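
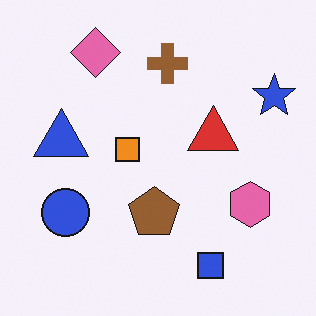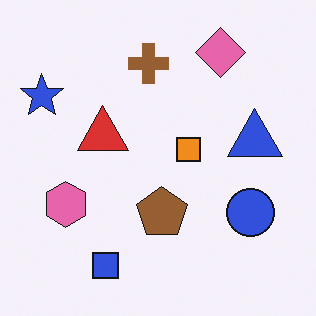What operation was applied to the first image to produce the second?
Flipped horizontally (left ↔ right).

The blue star is in the top-right of the first image and the top-left of the second — shapes on opposite sides of the vertical midline have swapped in a mirror flip.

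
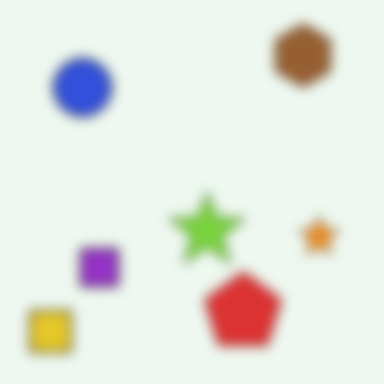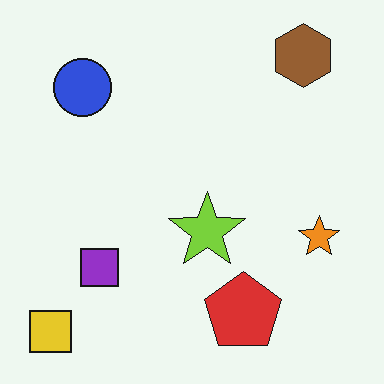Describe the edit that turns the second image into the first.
The image was strongly gaussian-blurred.

Shape edges and outlines are uniformly softened across the whole image.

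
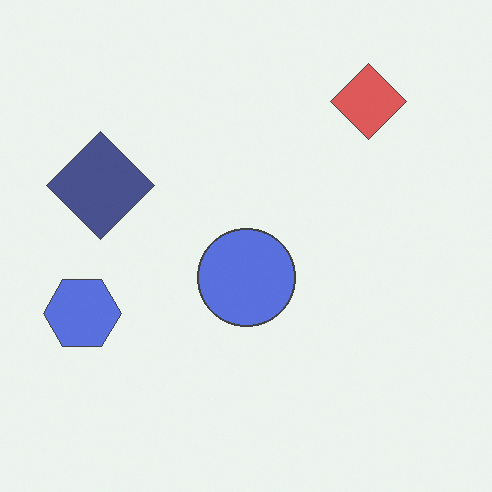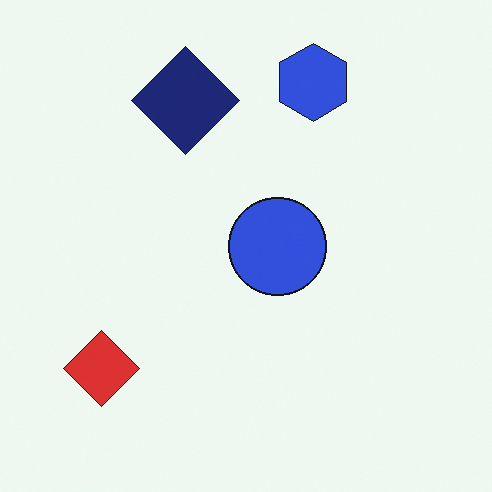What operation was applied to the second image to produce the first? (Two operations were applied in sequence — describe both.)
This is the original image given slightly reduced contrast, then transposed (reflected across the top-left ↔ bottom-right diagonal).

Tones are pushed toward mid-grey across the whole image — a global contrast change. Shapes have swapped their row and column positions — what was in the top-right is now in the bottom-left — a diagonal reflection.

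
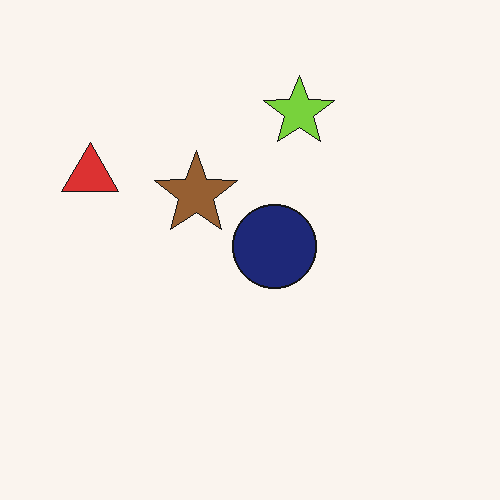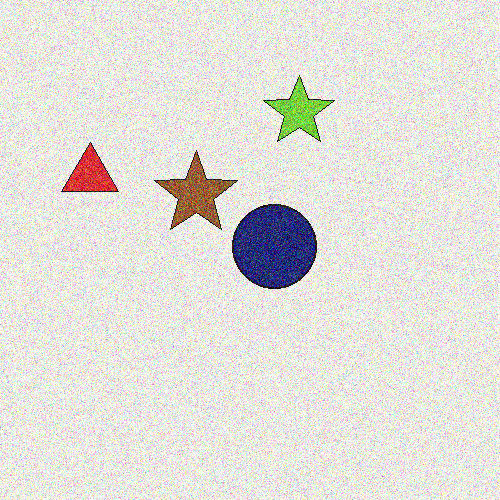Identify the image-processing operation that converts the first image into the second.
This is the original image degraded with heavy additive noise.

Random speckle covers the whole image, including the flat background.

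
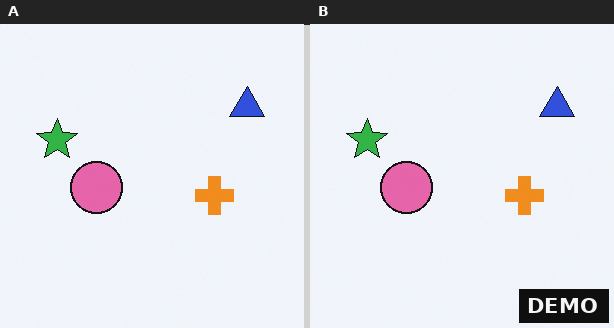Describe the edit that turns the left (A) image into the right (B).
The transformation is: watermarked with the text "DEMO" in the lower-right corner.

A dark label reading "DEMO" appears in the lower-right corner.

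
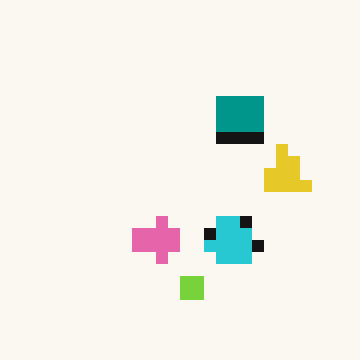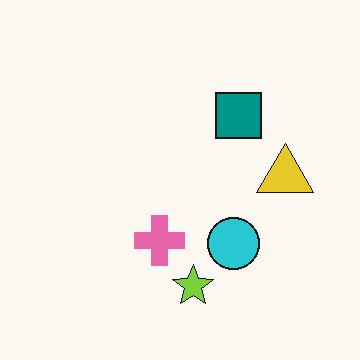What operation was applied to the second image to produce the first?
This is the original image coarsely pixelated.

Shapes are reduced to large square blocks; fine edges and outlines are lost — a downscale-then-upscale (mosaic) effect.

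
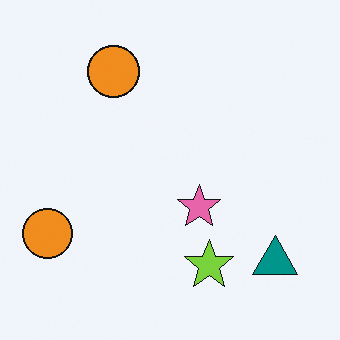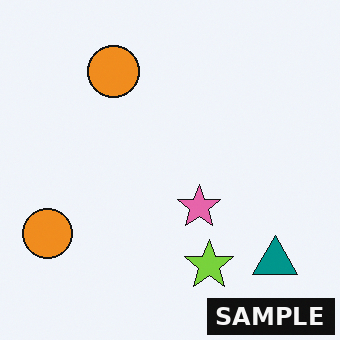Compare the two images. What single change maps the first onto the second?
The image was watermarked with the text "SAMPLE" in the lower-right corner.

A dark label reading "SAMPLE" appears in the lower-right corner.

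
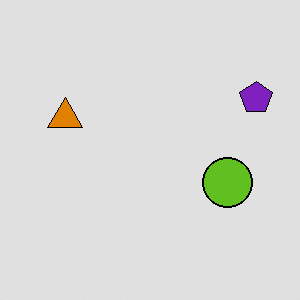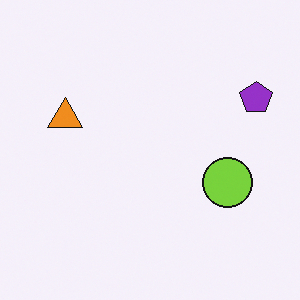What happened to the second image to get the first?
The transformation is: moderately posterized.

Each flat color has snapped to a coarser quantized level — most visibly, the near-white background has dropped to a flat grey.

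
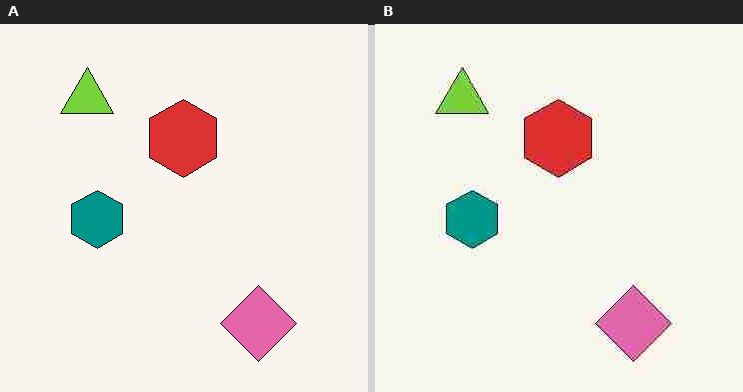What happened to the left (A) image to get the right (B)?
This is the original image heavily JPEG-compressed with obvious blocking artifacts.

Blocky 8×8 compression artifacts appear around shape edges and the flat background shows ringing — characteristic JPEG degradation.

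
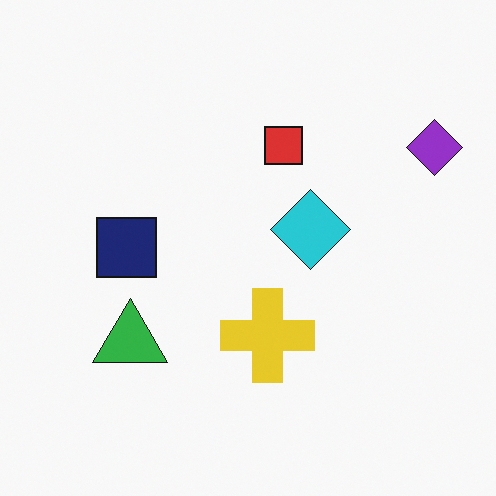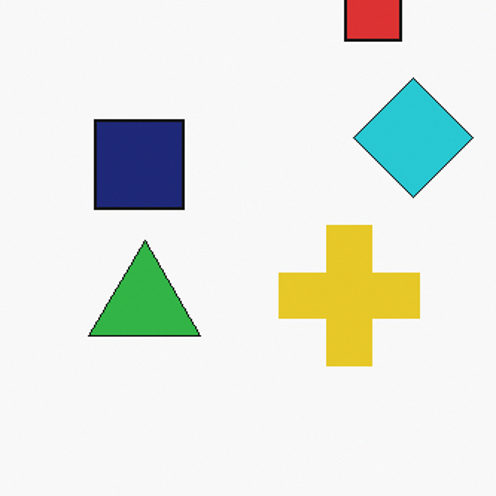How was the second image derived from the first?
It was cropped to a modestly smaller region and rescaled.

The visible shapes are larger and the field of view is narrower; shapes near the original edges may be partly or wholly outside the frame — a crop-and-rescale.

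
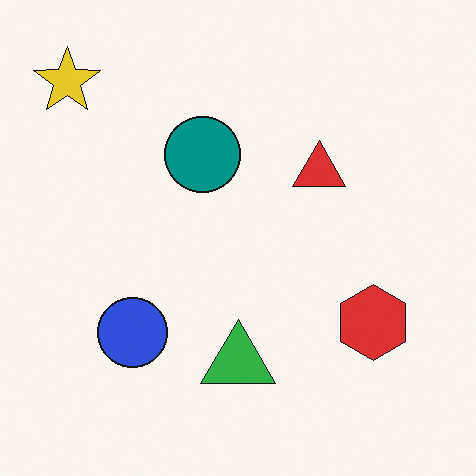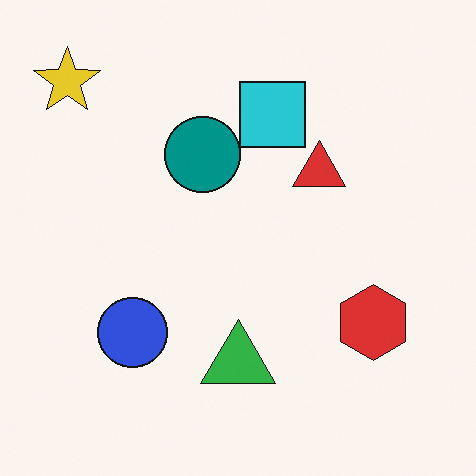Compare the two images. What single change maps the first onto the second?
The transformation is: overlaid with an additional cyan square.

A cyan square appears in the second image that is absent from the first.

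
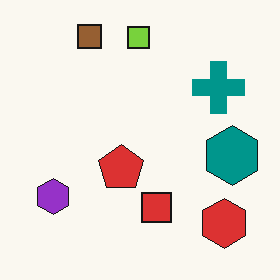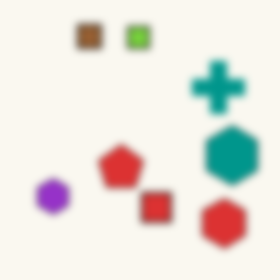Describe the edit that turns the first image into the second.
Moderately blurred.

Shape edges and outlines are uniformly softened across the whole image.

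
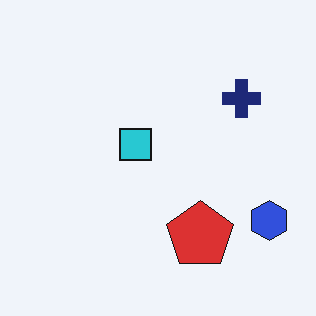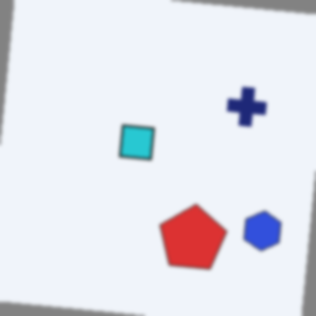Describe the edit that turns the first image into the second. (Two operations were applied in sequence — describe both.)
Rotated clockwise by a slight angle, then given a subtle gaussian blur.

Every shape is tilted by the same angle and the image corners show triangular fill wedges — a whole-image rotation by a non-right angle. Shape edges and outlines are uniformly softened across the whole image.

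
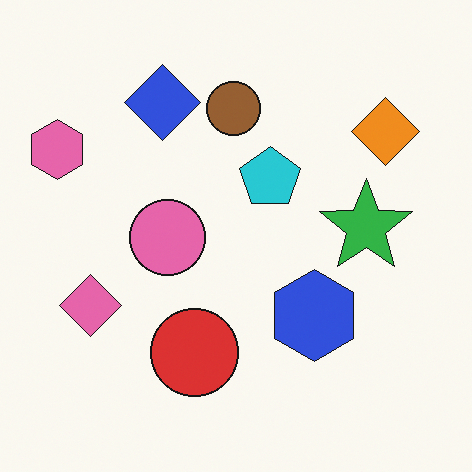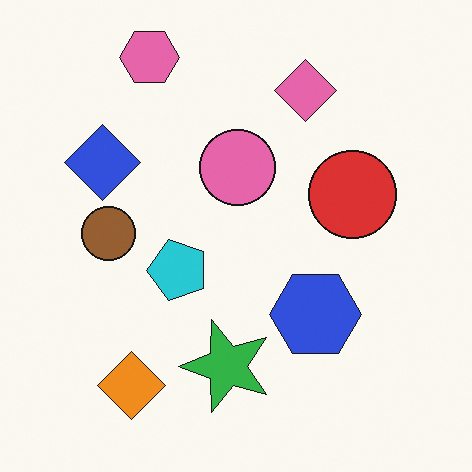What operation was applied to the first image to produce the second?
The transformation is: transposed (reflected across the top-left ↔ bottom-right diagonal).

Shapes have swapped their row and column positions — what was in the top-right is now in the bottom-left — a diagonal reflection.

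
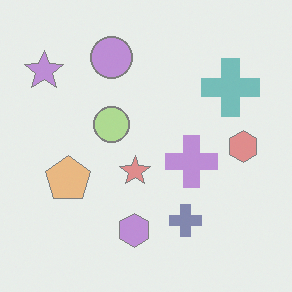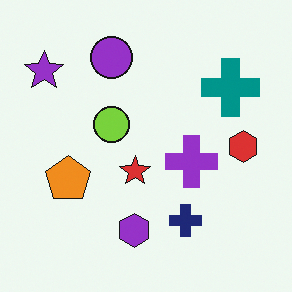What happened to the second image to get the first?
Given much lower contrast.

Tones are pushed toward mid-grey across the whole image — a global contrast change.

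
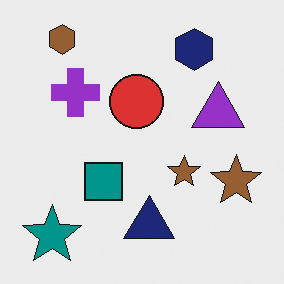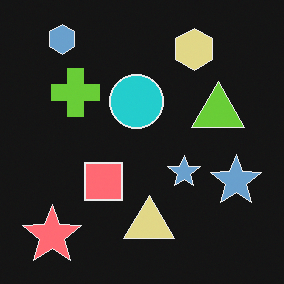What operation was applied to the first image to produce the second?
This is the original image color-inverted (negative).

The light background has become dark and every shape's color is its complement — a photographic negative.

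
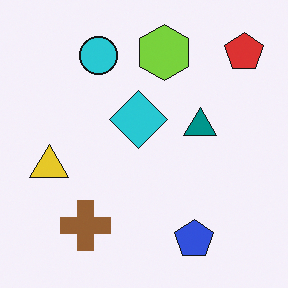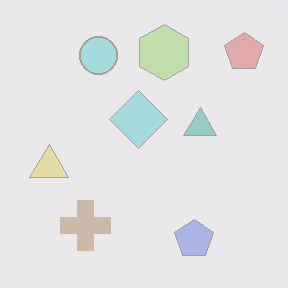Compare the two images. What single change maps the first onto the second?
This is the original image given much lower contrast.

Tones are pushed toward mid-grey across the whole image — a global contrast change.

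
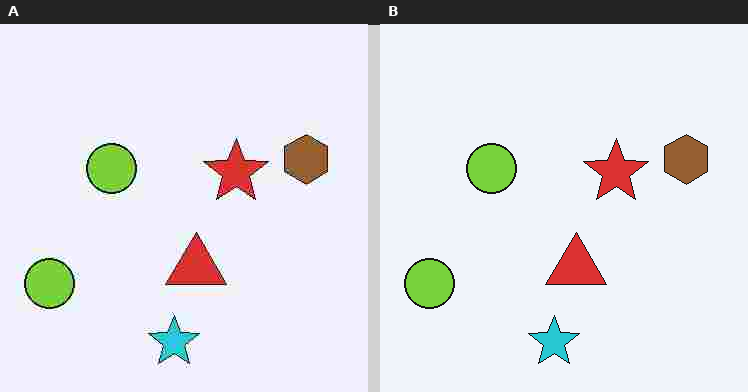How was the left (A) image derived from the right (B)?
Heavily JPEG-compressed with obvious blocking artifacts.

Blocky 8×8 compression artifacts appear around shape edges and the flat background shows ringing — characteristic JPEG degradation.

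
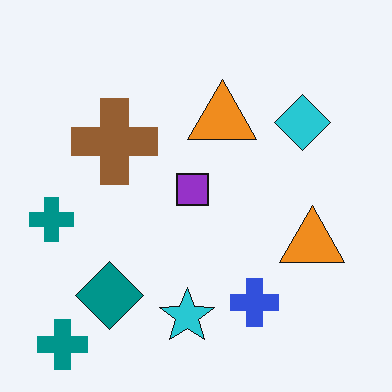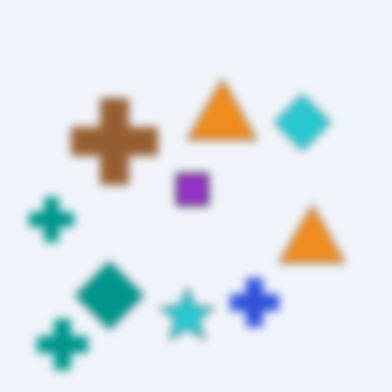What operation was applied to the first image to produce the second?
The transformation is: noticeably gaussian-blurred.

Shape edges and outlines are uniformly softened across the whole image.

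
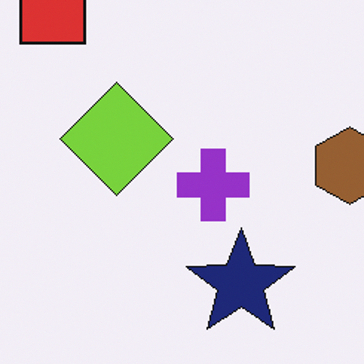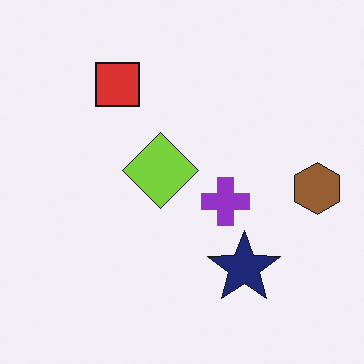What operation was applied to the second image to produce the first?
The first image is the second cropped to a modestly smaller region and rescaled.

The visible shapes are larger and the field of view is narrower; shapes near the original edges may be partly or wholly outside the frame — a crop-and-rescale.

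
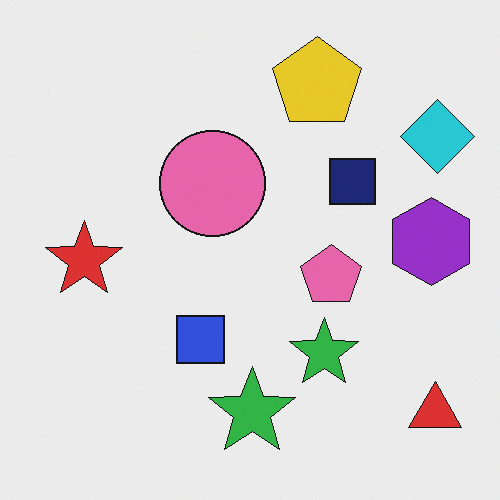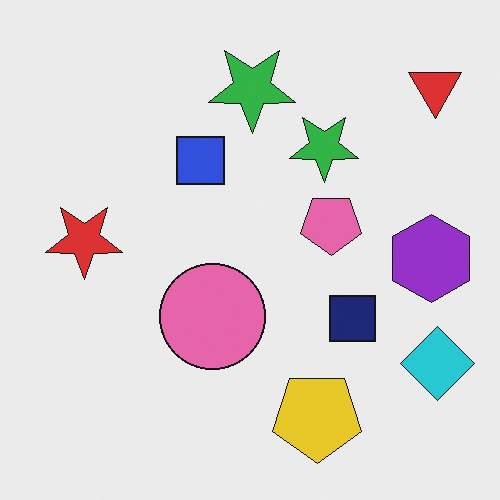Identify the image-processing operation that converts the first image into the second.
The image was flipped vertically (top ↔ bottom).

The yellow pentagon is in the top of the first image and the bottom of the second — shapes on opposite sides of the horizontal midline have swapped in a mirror flip.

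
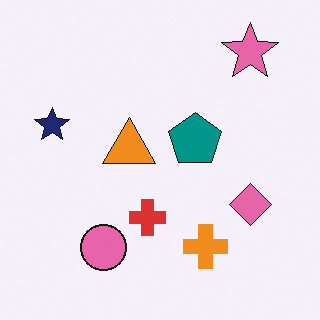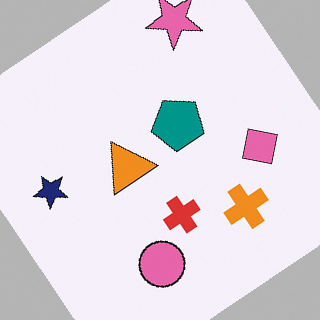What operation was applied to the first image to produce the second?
This is the original image rotated counter-clockwise by a large amount — several tens of degrees.

Every shape is tilted by the same angle and the image corners show triangular fill wedges — a whole-image rotation by a non-right angle.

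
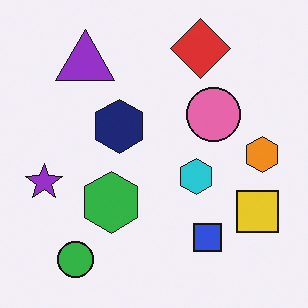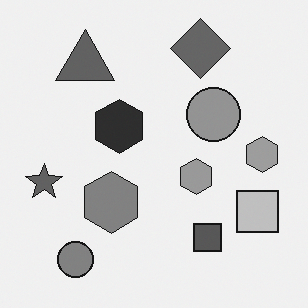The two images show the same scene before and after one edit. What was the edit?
The second image is the first converted to grayscale.

All color is removed — every shape is now a shade of grey.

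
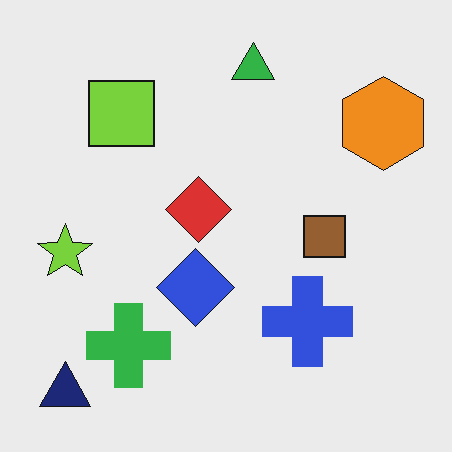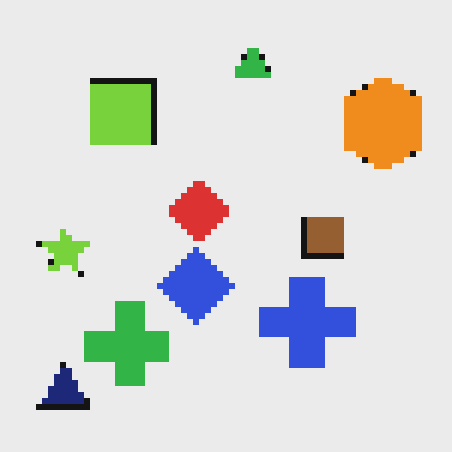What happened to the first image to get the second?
This is the original image moderately pixelated.

Shapes are reduced to large square blocks; fine edges and outlines are lost — a downscale-then-upscale (mosaic) effect.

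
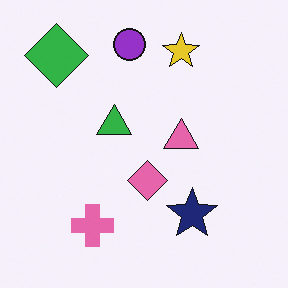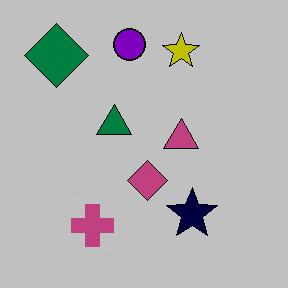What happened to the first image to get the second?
The transformation is: heavily posterized to just a handful of flat colors.

Each flat color has snapped to a coarser quantized level — most visibly, the near-white background has dropped to a flat grey.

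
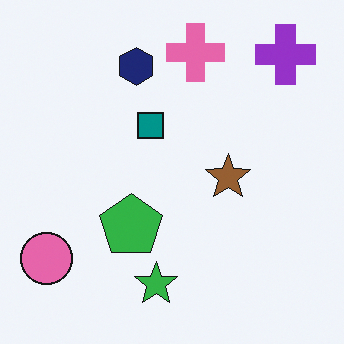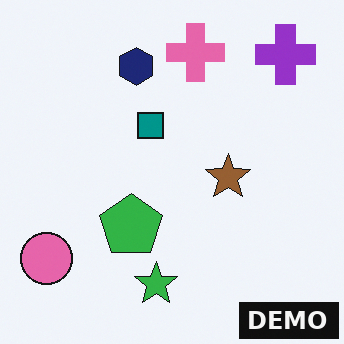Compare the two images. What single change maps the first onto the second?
Watermarked with the text "DEMO" in the lower-right corner.

A dark label reading "DEMO" appears in the lower-right corner.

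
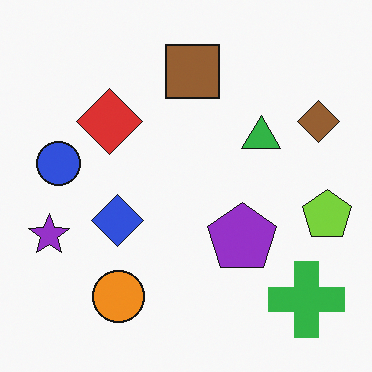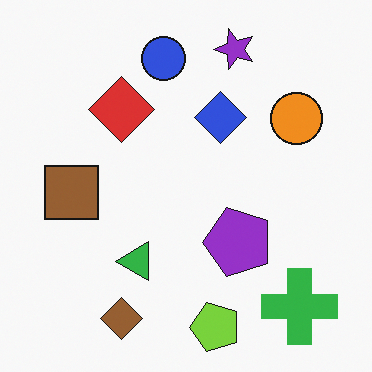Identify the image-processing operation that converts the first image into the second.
The second image is the first transposed (reflected across the top-left ↔ bottom-right diagonal).

Shapes have swapped their row and column positions — what was in the top-right is now in the bottom-left — a diagonal reflection.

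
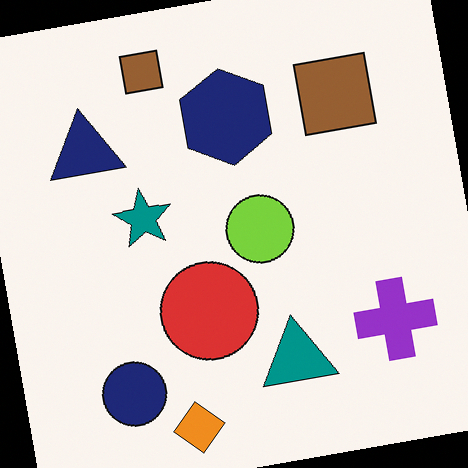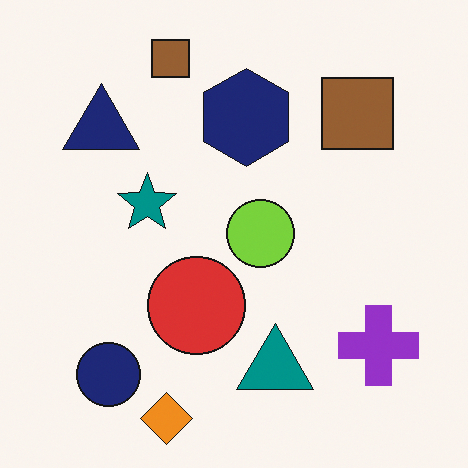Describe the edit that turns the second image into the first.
The transformation is: rotated counter-clockwise by a few degrees.

Every shape is tilted by the same angle and the image corners show triangular fill wedges — a whole-image rotation by a non-right angle.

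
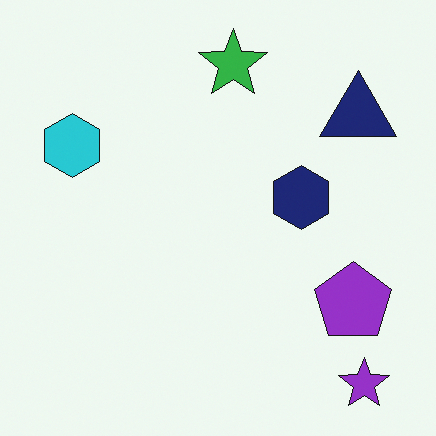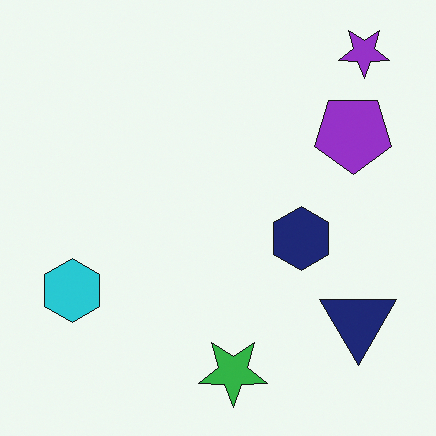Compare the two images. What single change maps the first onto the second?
The image was flipped vertically (top ↔ bottom).

The purple star is in the bottom-right of the first image and the top-right of the second — shapes on opposite sides of the horizontal midline have swapped in a mirror flip.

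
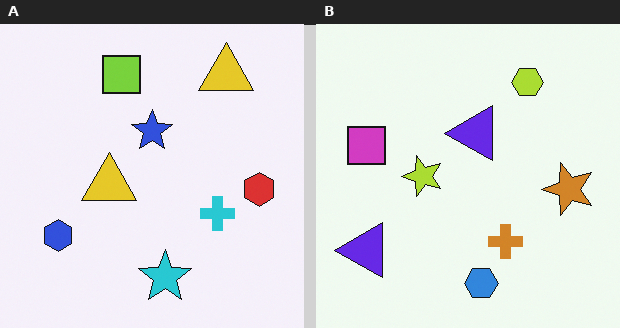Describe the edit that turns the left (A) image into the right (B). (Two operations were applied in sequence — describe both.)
Transposed (reflected across the top-left ↔ bottom-right diagonal), then hue-shifted by a large amount.

Shapes have swapped their row and column positions — what was in the top-right is now in the bottom-left — a diagonal reflection. Every shape's color has rotated by the same amount around the hue wheel — a uniform hue shift.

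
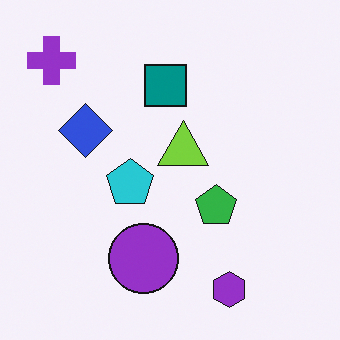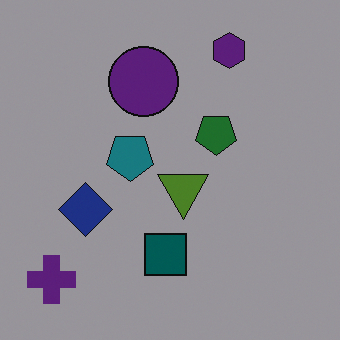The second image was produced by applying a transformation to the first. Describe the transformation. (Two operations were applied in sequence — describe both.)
The transformation is: flipped vertically (top ↔ bottom), then noticeably darkened.

The purple hexagon is in the bottom-right of the first image and the top-right of the second — shapes on opposite sides of the horizontal midline have swapped in a mirror flip. Every pixel — background and shapes alike — is uniformly darkened.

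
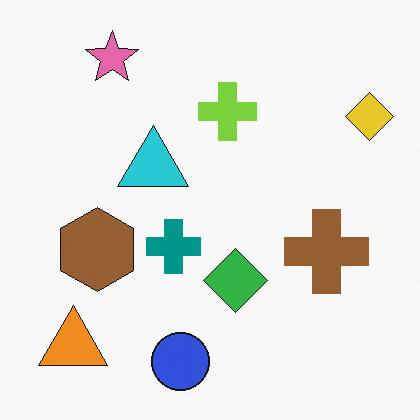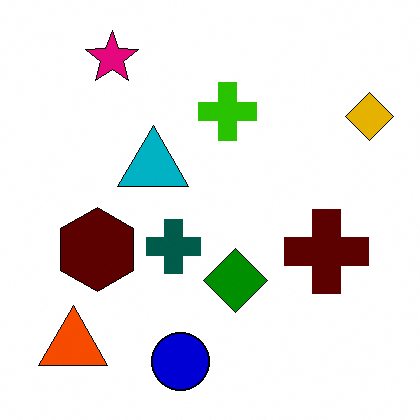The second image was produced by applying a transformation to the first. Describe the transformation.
This is the original image boosted in contrast.

Tones are pushed away from mid-grey across the whole image — a global contrast change.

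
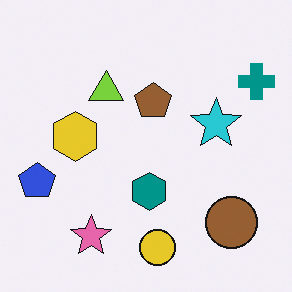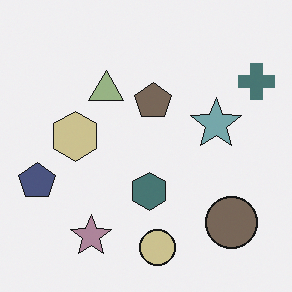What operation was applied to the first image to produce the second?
The transformation is: made much more muted (saturation change).

All colors are more muted and greyish — a global saturation change.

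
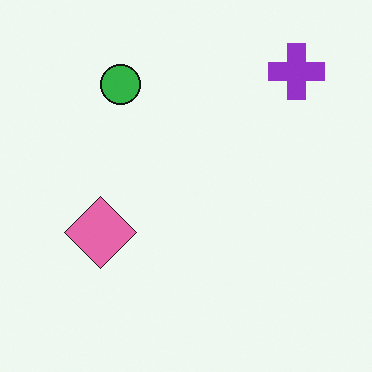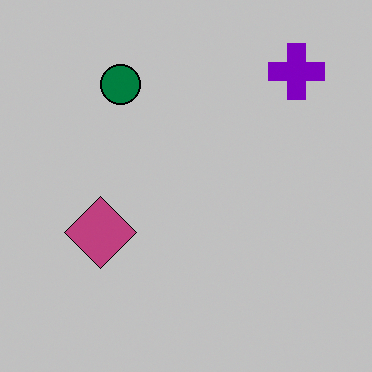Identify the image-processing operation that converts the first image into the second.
This is the original image aggressively posterized.

Each flat color has snapped to a coarser quantized level — most visibly, the near-white background has dropped to a flat grey.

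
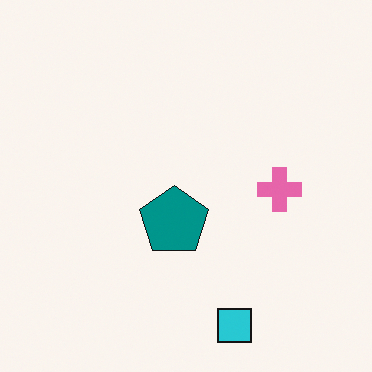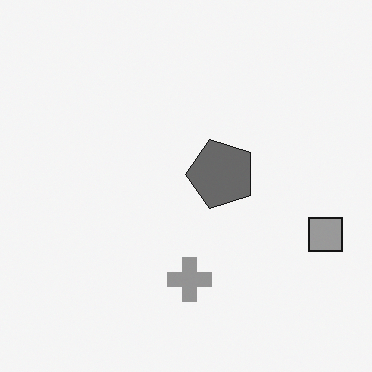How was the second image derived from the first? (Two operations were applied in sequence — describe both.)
The image was converted to grayscale, then transposed (reflected across the top-left ↔ bottom-right diagonal).

All color is removed — every shape is now a shade of grey. Shapes have swapped their row and column positions — what was in the top-right is now in the bottom-left — a diagonal reflection.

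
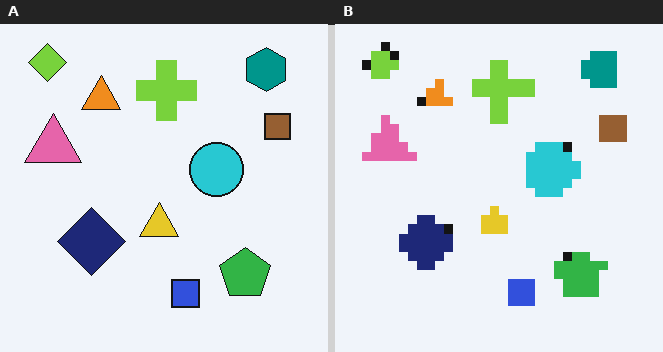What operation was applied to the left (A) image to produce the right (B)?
It was heavily pixelated into large blocks.

Shapes are reduced to large square blocks; fine edges and outlines are lost — a downscale-then-upscale (mosaic) effect.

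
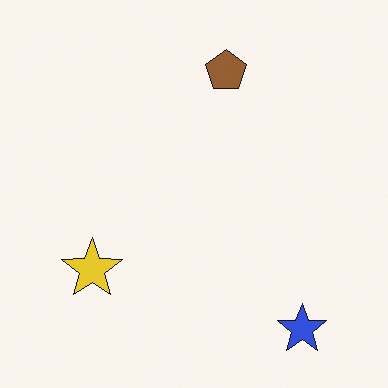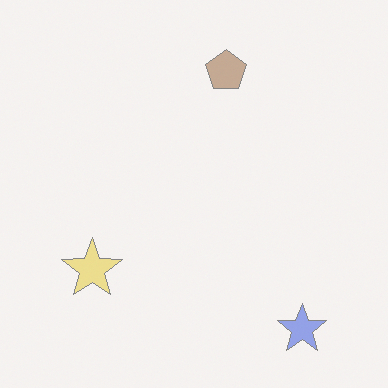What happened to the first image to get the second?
This is the original image given much lower contrast.

Tones are pushed toward mid-grey across the whole image — a global contrast change.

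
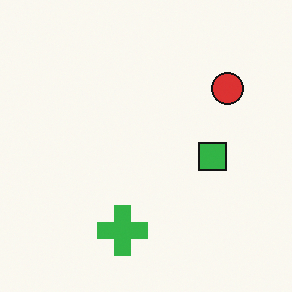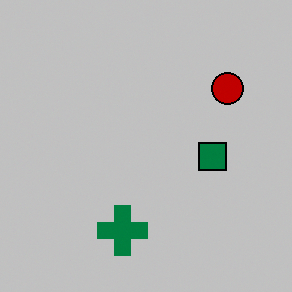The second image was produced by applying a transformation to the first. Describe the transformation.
The transformation is: aggressively posterized.

Each flat color has snapped to a coarser quantized level — most visibly, the near-white background has dropped to a flat grey.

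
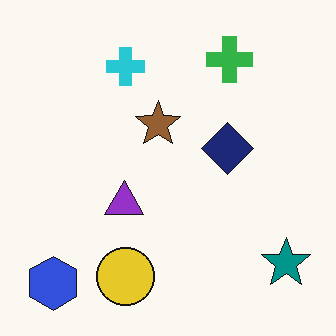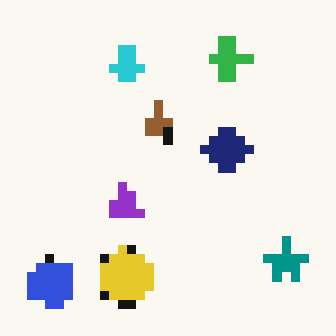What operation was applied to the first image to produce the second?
This is the original image heavily pixelated into large blocks.

Shapes are reduced to large square blocks; fine edges and outlines are lost — a downscale-then-upscale (mosaic) effect.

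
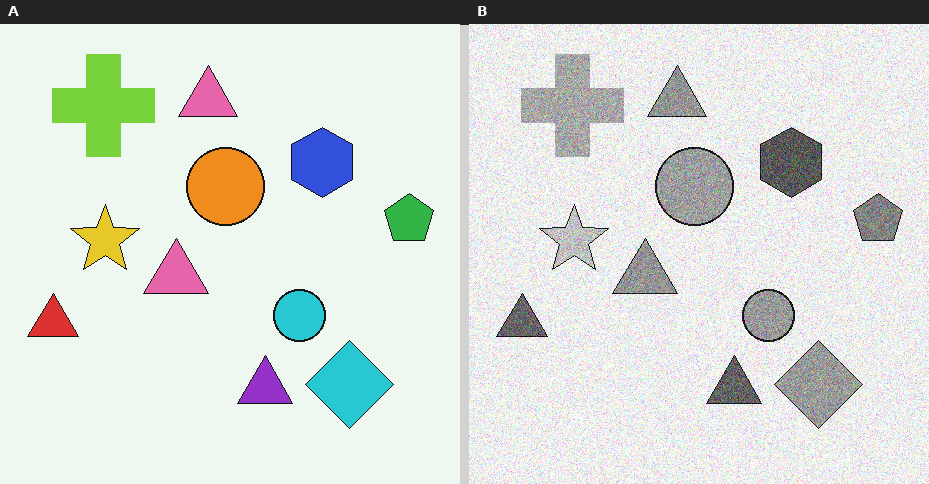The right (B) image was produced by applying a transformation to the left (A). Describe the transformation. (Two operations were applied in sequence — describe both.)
The right (B) image is the left (A) converted to grayscale, then degraded with strong gaussian noise.

All color is removed — every shape is now a shade of grey. Random speckle covers the whole image, including the flat background.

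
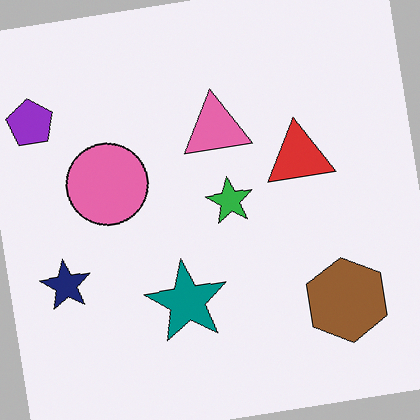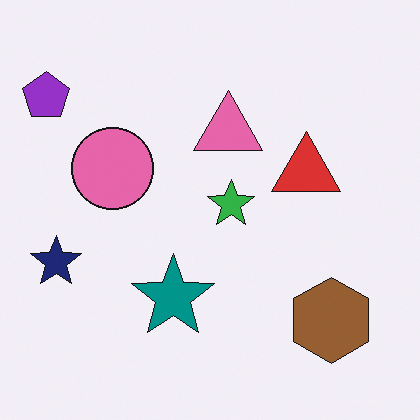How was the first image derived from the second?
The first image is the second rotated counter-clockwise by a slight angle.

Every shape is tilted by the same angle and the image corners show triangular fill wedges — a whole-image rotation by a non-right angle.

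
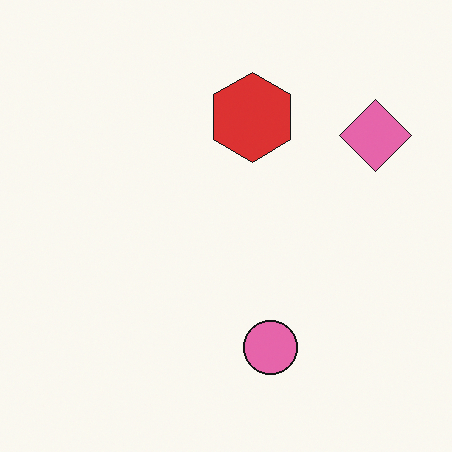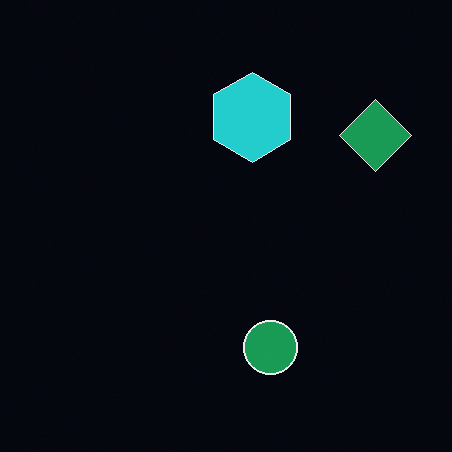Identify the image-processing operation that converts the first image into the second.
This is the original image color-inverted (negative).

The light background has become dark and every shape's color is its complement — a photographic negative.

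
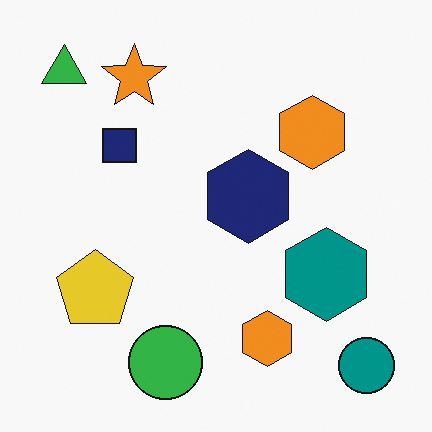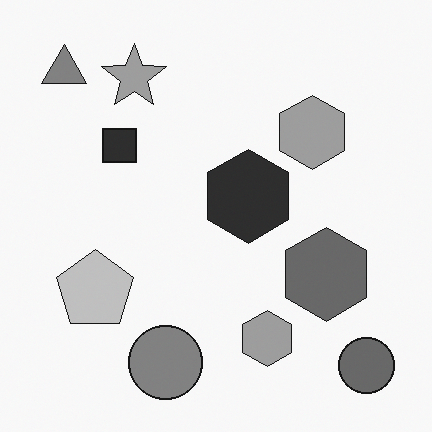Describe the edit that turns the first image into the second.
The image was converted to grayscale.

All color is removed — every shape is now a shade of grey.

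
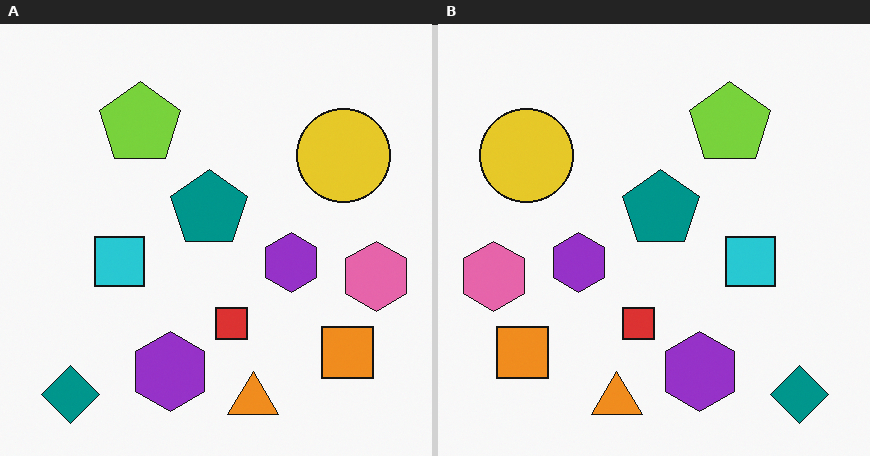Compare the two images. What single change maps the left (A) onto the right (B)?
The transformation is: flipped horizontally (left ↔ right).

The pink hexagon is in the right of the left (A) image and the left of the right (B) — shapes on opposite sides of the vertical midline have swapped in a mirror flip.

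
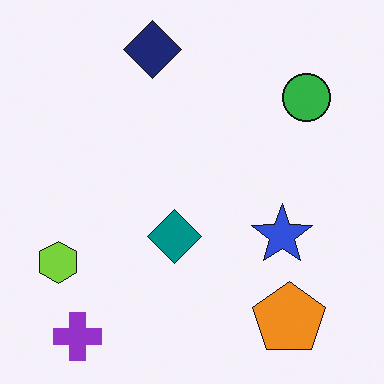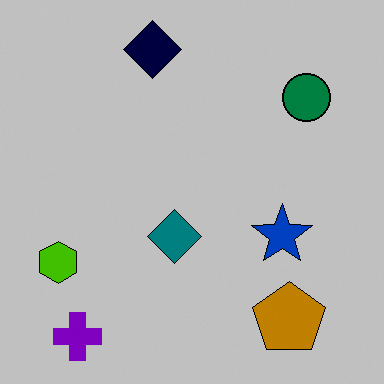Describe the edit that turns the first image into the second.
The image was aggressively posterized.

Each flat color has snapped to a coarser quantized level — most visibly, the near-white background has dropped to a flat grey.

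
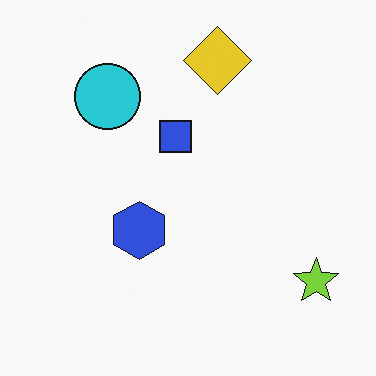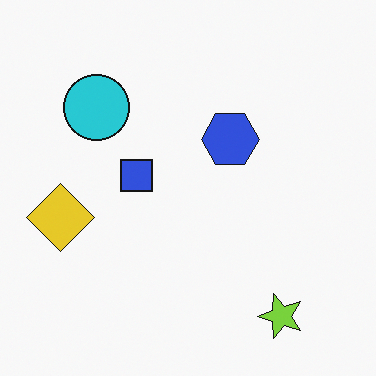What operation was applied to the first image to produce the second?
The second image is the first transposed (reflected across the top-left ↔ bottom-right diagonal).

Shapes have swapped their row and column positions — what was in the top-right is now in the bottom-left — a diagonal reflection.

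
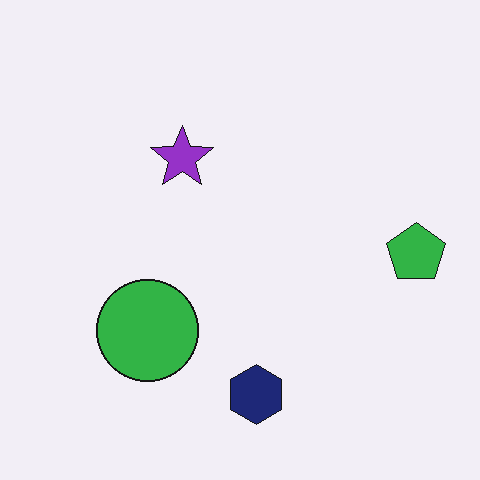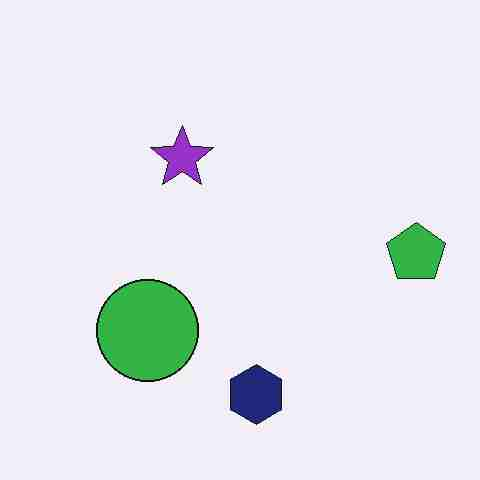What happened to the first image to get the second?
It was heavily JPEG-compressed with obvious blocking artifacts.

Blocky 8×8 compression artifacts appear around shape edges and the flat background shows ringing — characteristic JPEG degradation.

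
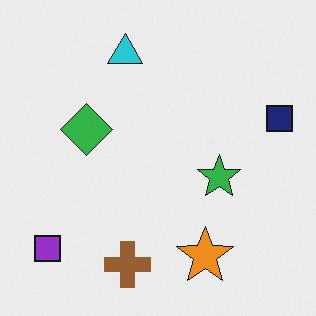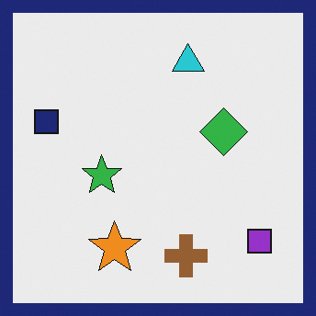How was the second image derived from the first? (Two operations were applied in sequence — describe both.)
Flipped horizontally (left ↔ right), then framed with a navy border.

The navy square is in the right of the first image and the left of the second — shapes on opposite sides of the vertical midline have swapped in a mirror flip. A solid navy frame runs around the edge of the second image, with the content slightly shrunk inside it.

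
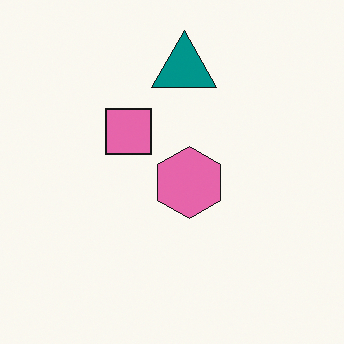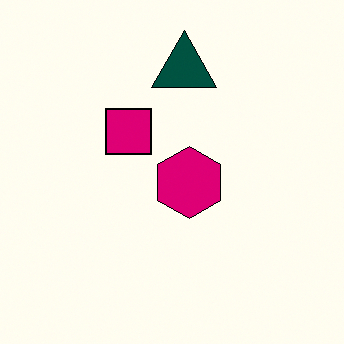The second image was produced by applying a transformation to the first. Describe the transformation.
This is the original image boosted in contrast.

Tones are pushed away from mid-grey across the whole image — a global contrast change.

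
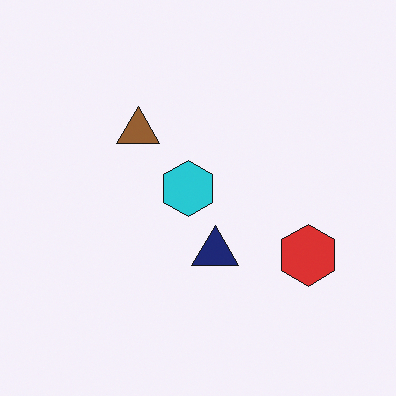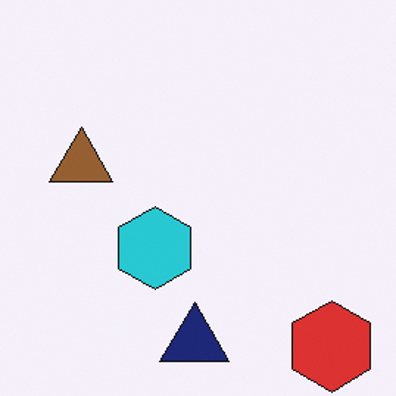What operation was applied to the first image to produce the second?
The image was cropped slightly and scaled back up.

The visible shapes are larger and the field of view is narrower; shapes near the original edges may be partly or wholly outside the frame — a crop-and-rescale.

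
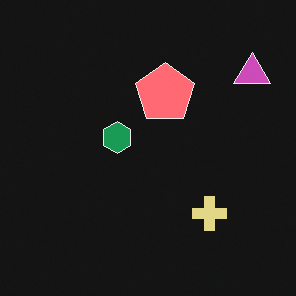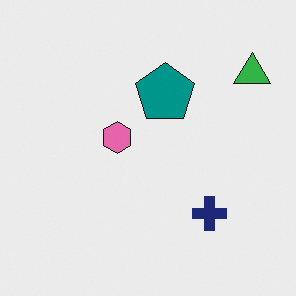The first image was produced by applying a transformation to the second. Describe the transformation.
The first image is the second color-inverted (negative).

The light background has become dark and every shape's color is its complement — a photographic negative.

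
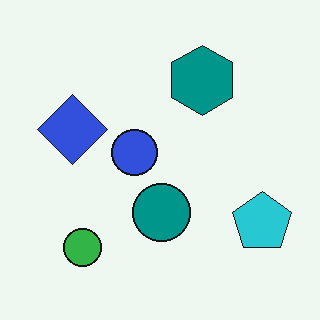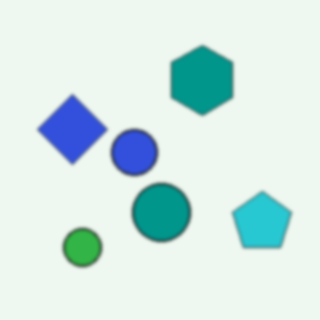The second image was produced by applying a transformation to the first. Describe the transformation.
The transformation is: slightly softened.

Shape edges and outlines are uniformly softened across the whole image.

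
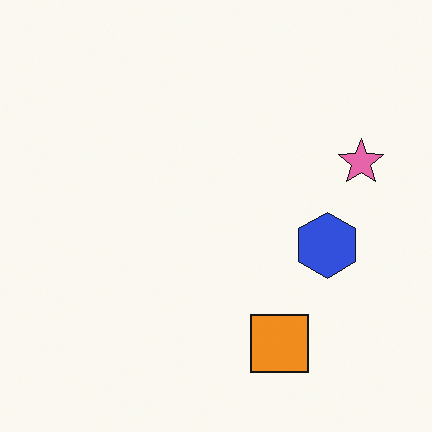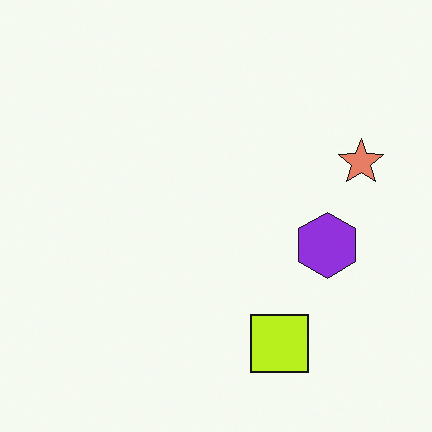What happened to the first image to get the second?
The transformation is: hue-shifted by a small amount.

Every shape's color has rotated by the same amount around the hue wheel — a uniform hue shift.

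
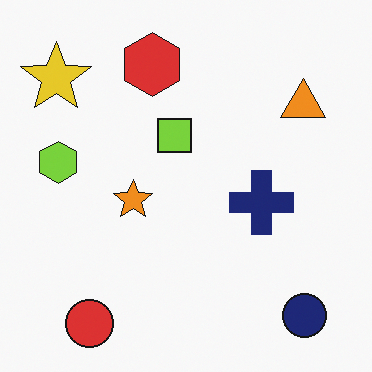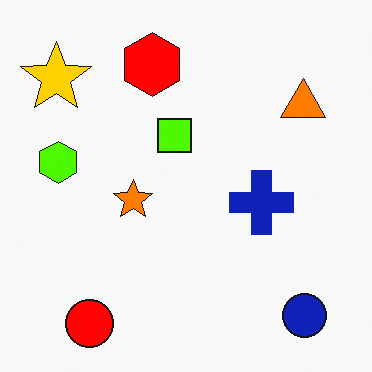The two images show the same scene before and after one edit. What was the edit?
This is the original image made much more vivid (saturation change).

All colors are more vivid — a global saturation change.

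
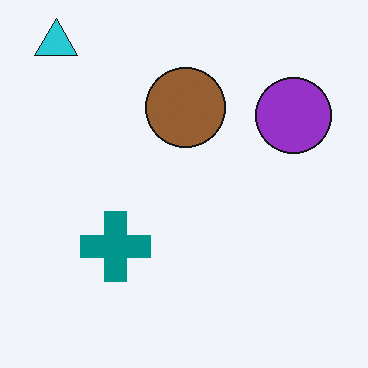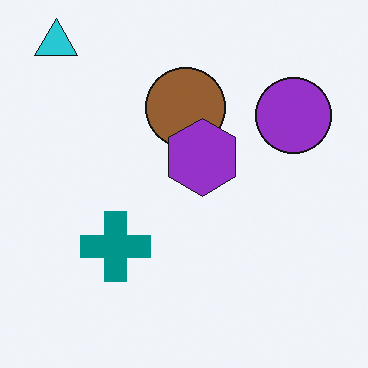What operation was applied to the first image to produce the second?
It was overlaid with an additional purple hexagon.

A purple hexagon appears in the second image that is absent from the first.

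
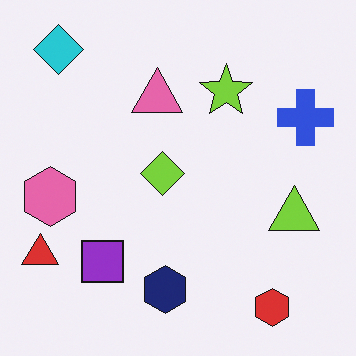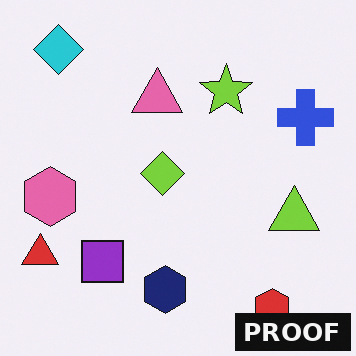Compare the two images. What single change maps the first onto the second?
The second image is the first watermarked with the text "PROOF" in the lower-right corner.

A dark label reading "PROOF" appears in the lower-right corner.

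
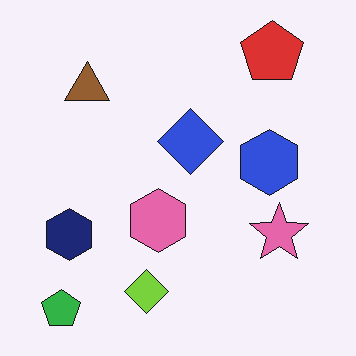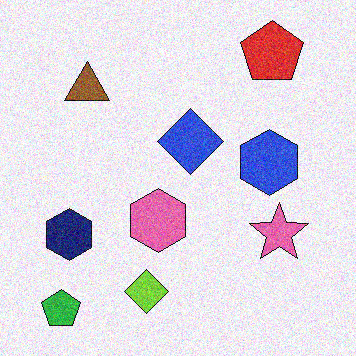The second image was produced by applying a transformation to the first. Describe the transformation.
It was degraded with moderate additive noise.

Random speckle covers the whole image, including the flat background.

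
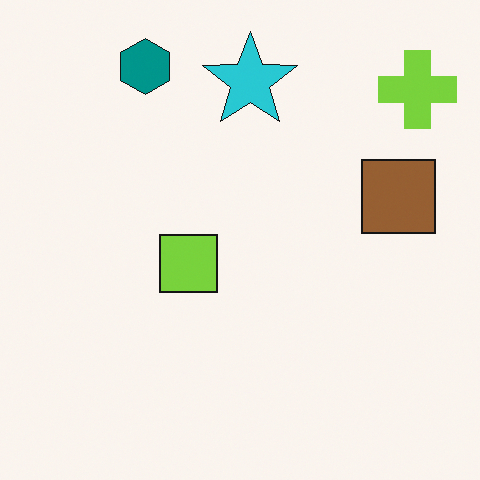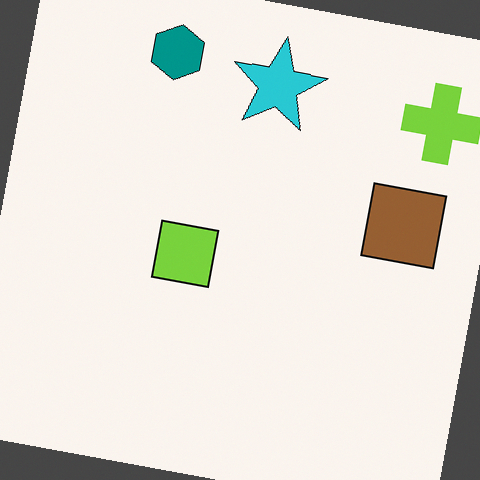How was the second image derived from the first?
It was rotated clockwise by a small amount.

Every shape is tilted by the same angle and the image corners show triangular fill wedges — a whole-image rotation by a non-right angle.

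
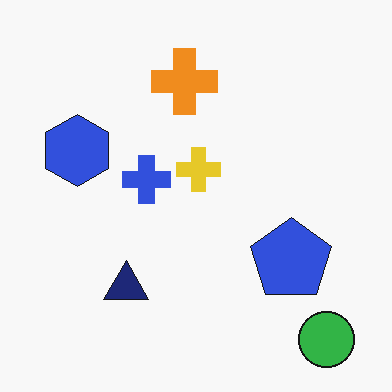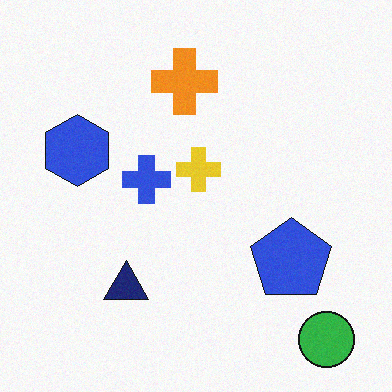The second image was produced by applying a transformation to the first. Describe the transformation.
The transformation is: degraded with subtle gaussian noise.

Random speckle covers the whole image, including the flat background.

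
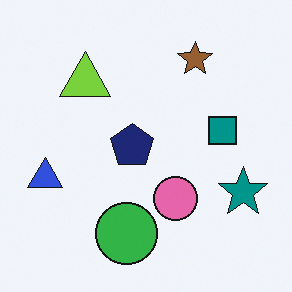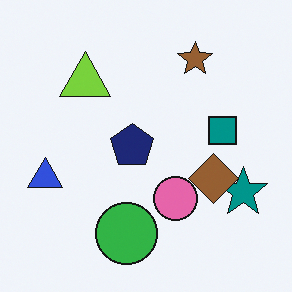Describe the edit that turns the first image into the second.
This is the original image overlaid with an additional brown diamond.

A brown diamond appears in the second image that is absent from the first.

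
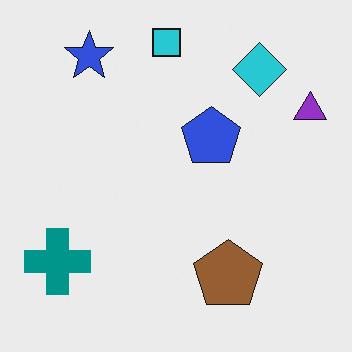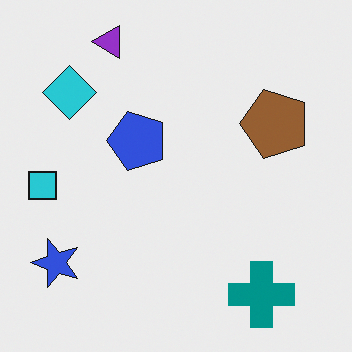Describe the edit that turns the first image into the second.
This is the original image rotated 90° counter-clockwise.

The purple triangle sits in the top-right of the first image and the top-left of the second — consistent with a whole-image 90° counter-clockwise rotation.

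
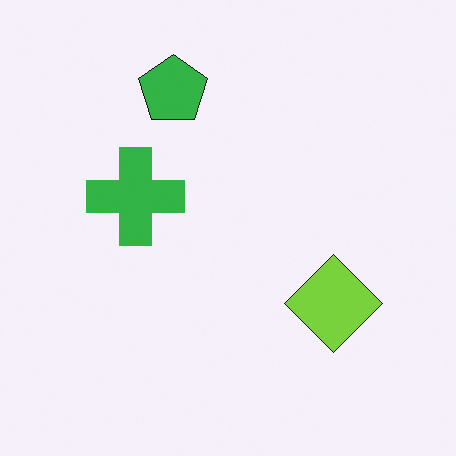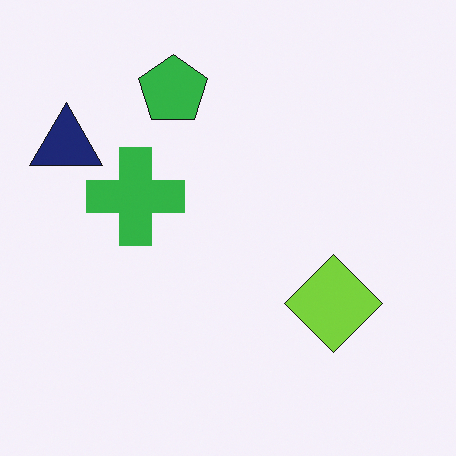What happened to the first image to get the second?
The second image is the first overlaid with an additional navy triangle.

A navy triangle appears in the second image that is absent from the first.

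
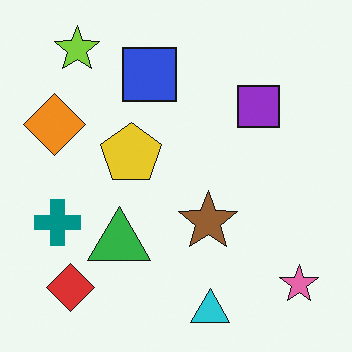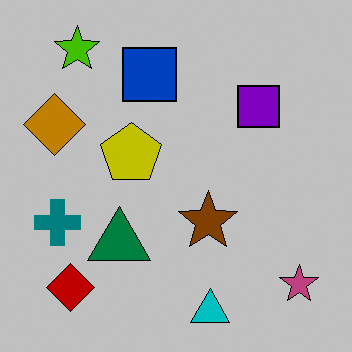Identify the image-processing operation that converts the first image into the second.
Aggressively posterized.

Each flat color has snapped to a coarser quantized level — most visibly, the near-white background has dropped to a flat grey.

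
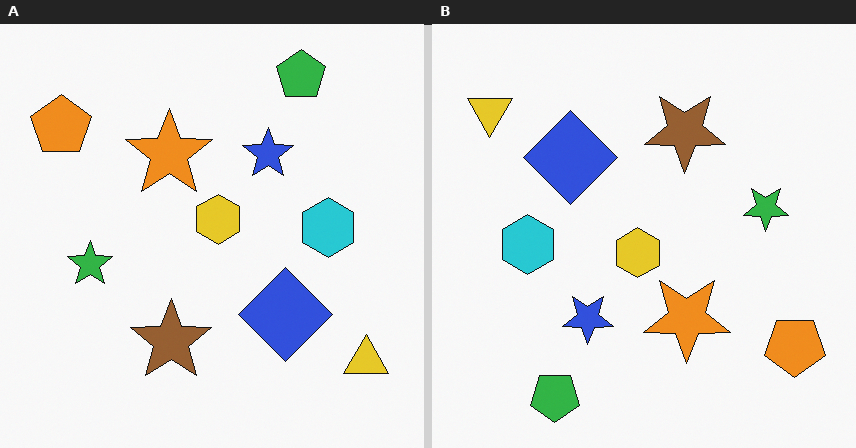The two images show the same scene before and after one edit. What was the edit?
The image was rotated 180°.

The yellow triangle sits in the bottom-right of the left (A) image and the top-left of the right (B) — consistent with a whole-image 180° rotation.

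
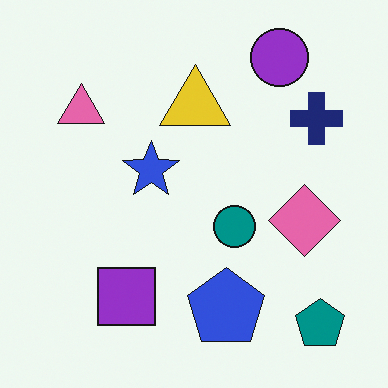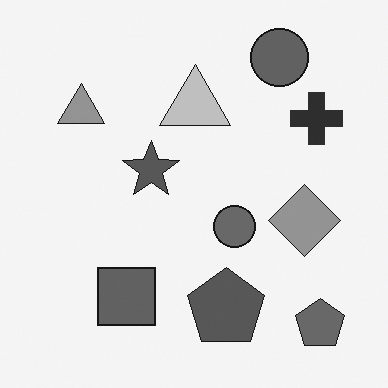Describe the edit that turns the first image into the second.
The transformation is: converted to grayscale.

All color is removed — every shape is now a shade of grey.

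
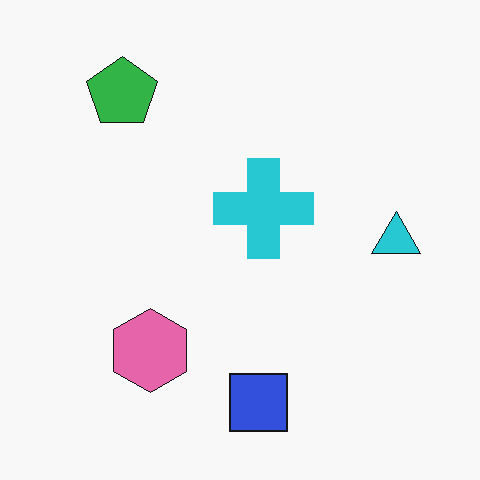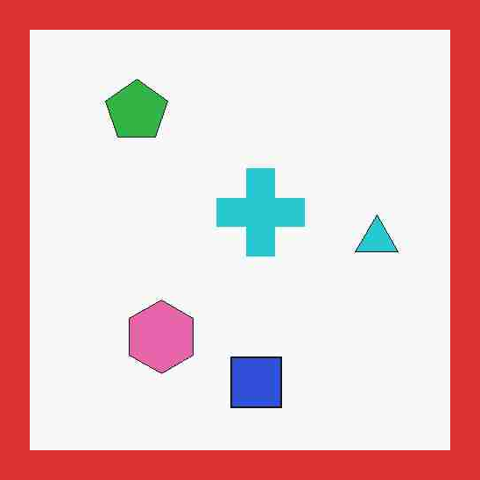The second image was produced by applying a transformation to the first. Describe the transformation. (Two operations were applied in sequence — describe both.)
This is the original image degraded with heavy JPEG compression, then framed with a red border.

Blocky 8×8 compression artifacts appear around shape edges and the flat background shows ringing — characteristic JPEG degradation. A solid red frame runs around the edge of the second image, with the content slightly shrunk inside it.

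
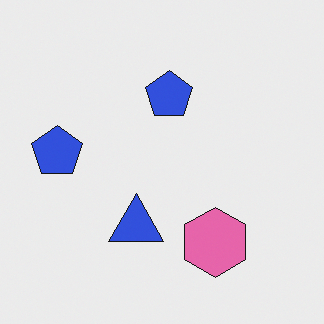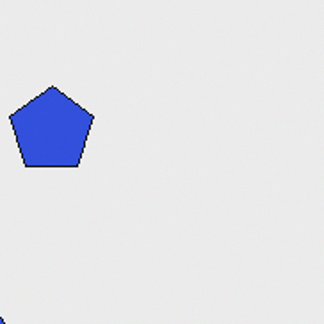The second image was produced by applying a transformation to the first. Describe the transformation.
This is the original image cropped tightly and scaled back up.

The visible shapes are larger and the field of view is narrower; shapes near the original edges may be partly or wholly outside the frame — a crop-and-rescale.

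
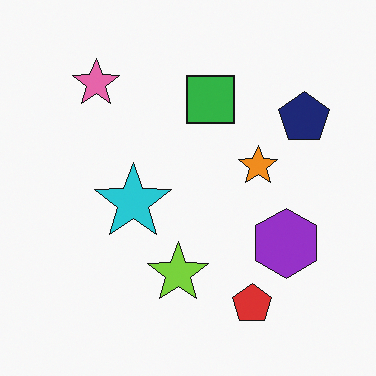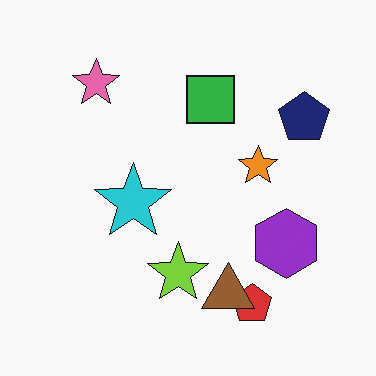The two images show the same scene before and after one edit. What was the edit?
This is the original image overlaid with an additional brown triangle.

A brown triangle appears in the second image that is absent from the first.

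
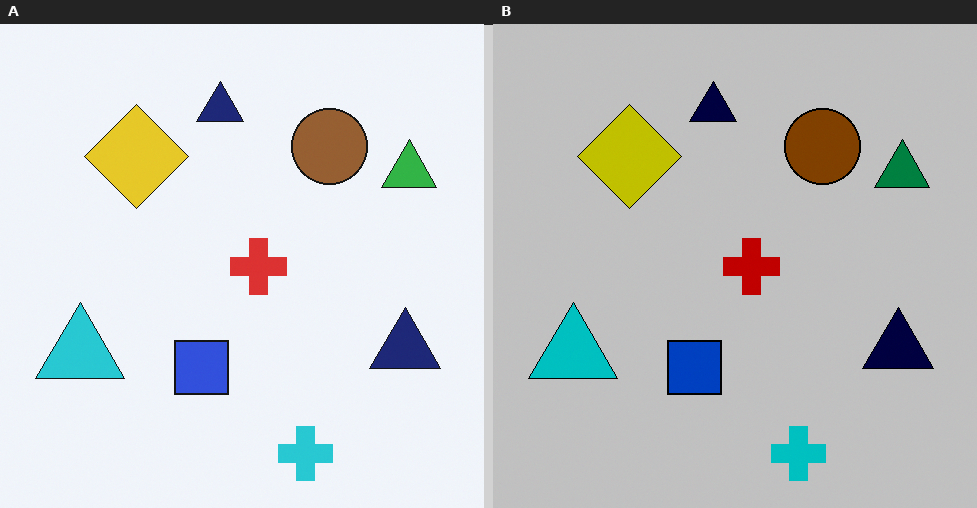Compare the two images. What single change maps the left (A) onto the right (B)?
The image was heavily posterized to just a handful of flat colors.

Each flat color has snapped to a coarser quantized level — most visibly, the near-white background has dropped to a flat grey.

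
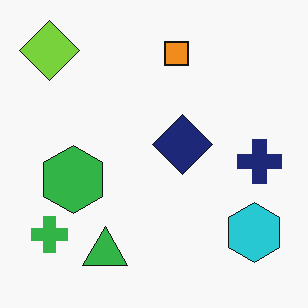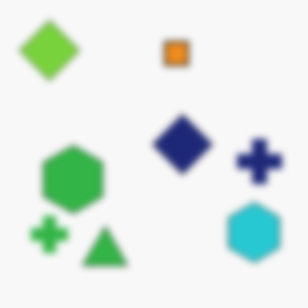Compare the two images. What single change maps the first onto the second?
Moderately blurred.

Shape edges and outlines are uniformly softened across the whole image.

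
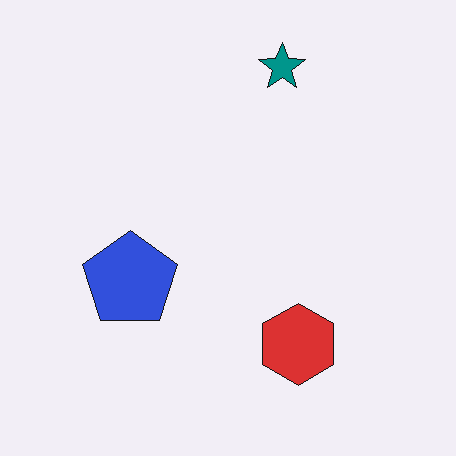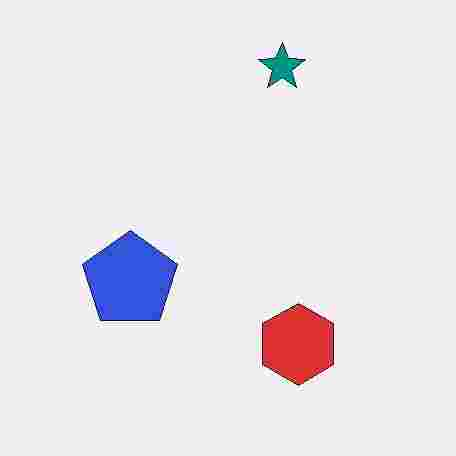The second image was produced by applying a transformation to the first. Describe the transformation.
It was heavily JPEG-compressed with obvious blocking artifacts.

Blocky 8×8 compression artifacts appear around shape edges and the flat background shows ringing — characteristic JPEG degradation.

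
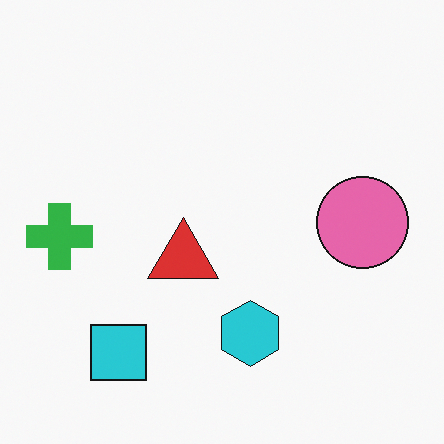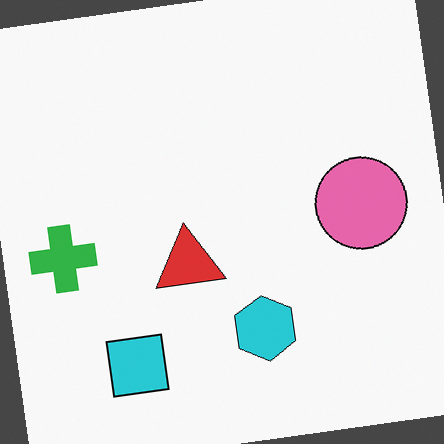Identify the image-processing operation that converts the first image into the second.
It was rotated counter-clockwise by a slight angle.

Every shape is tilted by the same angle and the image corners show triangular fill wedges — a whole-image rotation by a non-right angle.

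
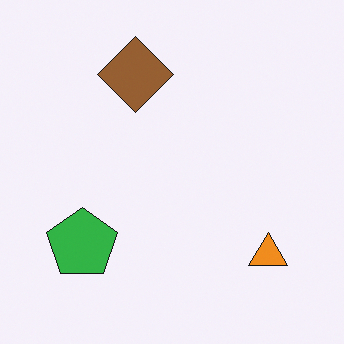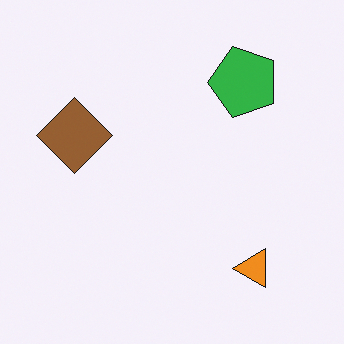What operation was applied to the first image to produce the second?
The second image is the first transposed (reflected across the top-left ↔ bottom-right diagonal).

Shapes have swapped their row and column positions — what was in the top-right is now in the bottom-left — a diagonal reflection.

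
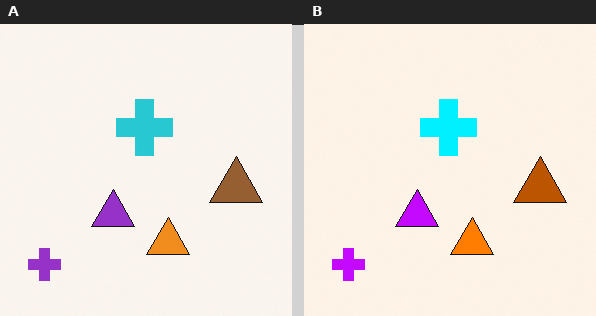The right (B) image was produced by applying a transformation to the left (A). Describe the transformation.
It was heavily oversaturated.

All colors are more vivid — a global saturation change.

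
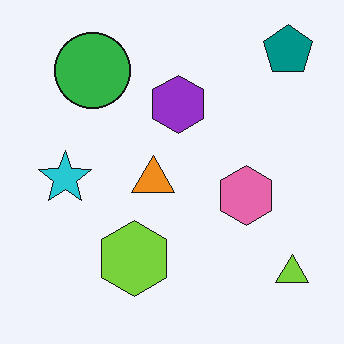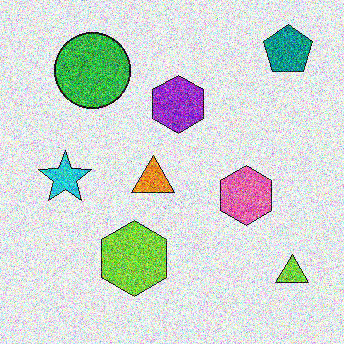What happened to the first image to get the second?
This is the original image degraded with a thick layer of grain.

Random speckle covers the whole image, including the flat background.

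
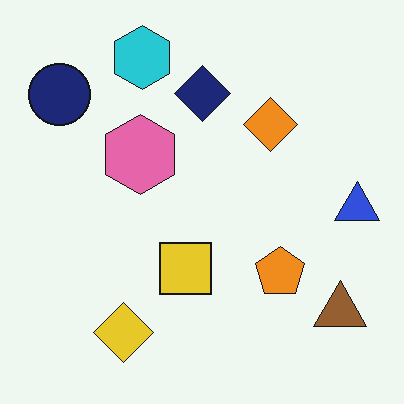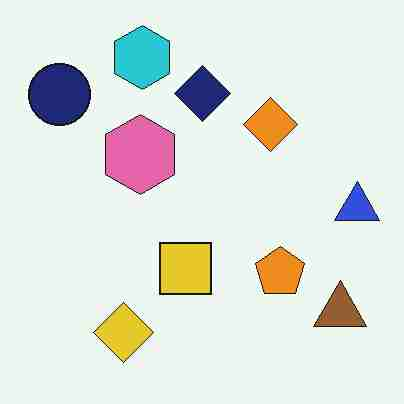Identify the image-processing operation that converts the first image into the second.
The transformation is: degraded with heavy JPEG compression.

Blocky 8×8 compression artifacts appear around shape edges and the flat background shows ringing — characteristic JPEG degradation.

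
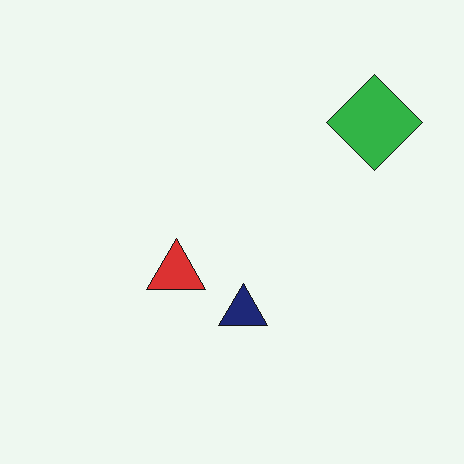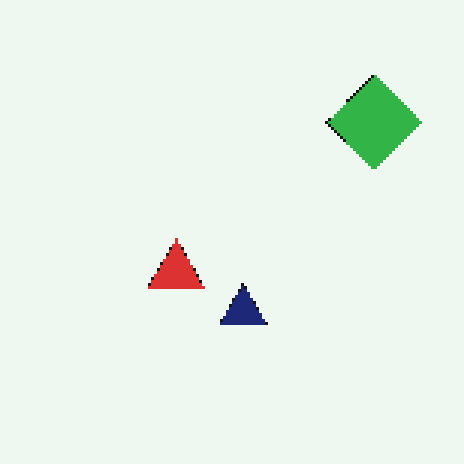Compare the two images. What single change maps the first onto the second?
Mildly pixelated.

Shapes are reduced to large square blocks; fine edges and outlines are lost — a downscale-then-upscale (mosaic) effect.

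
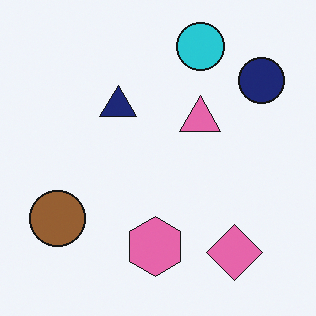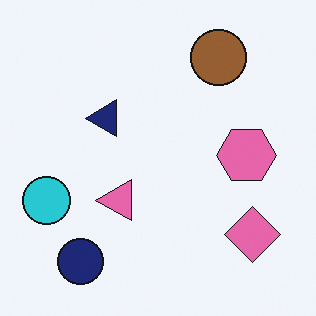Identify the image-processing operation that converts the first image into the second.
The second image is the first transposed (reflected across the top-left ↔ bottom-right diagonal).

Shapes have swapped their row and column positions — what was in the top-right is now in the bottom-left — a diagonal reflection.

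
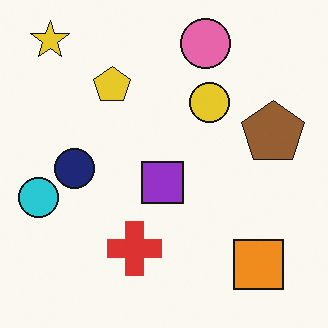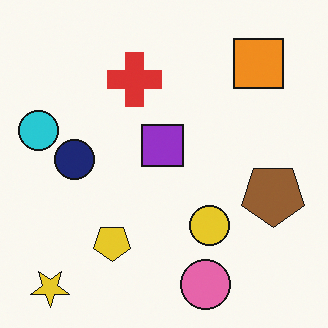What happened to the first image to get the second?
This is the original image flipped vertically (top ↔ bottom).

The yellow star is in the top-left of the first image and the bottom-left of the second — shapes on opposite sides of the horizontal midline have swapped in a mirror flip.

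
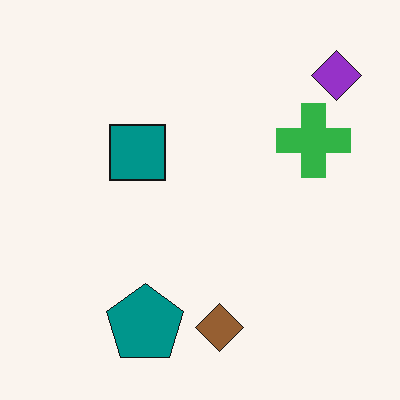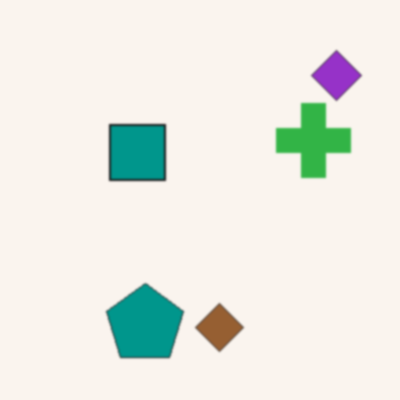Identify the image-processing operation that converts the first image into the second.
It was lightly blurred.

Shape edges and outlines are uniformly softened across the whole image.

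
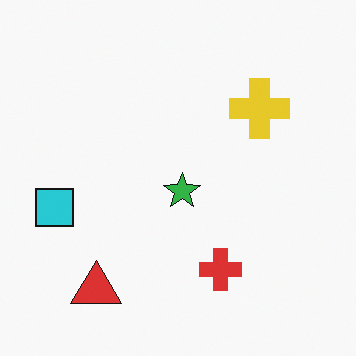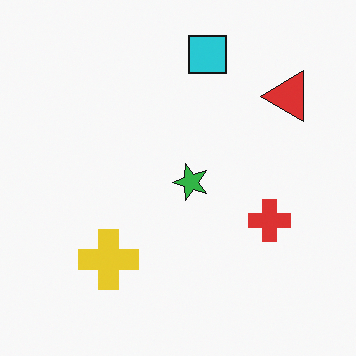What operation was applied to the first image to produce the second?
This is the original image transposed (reflected across the top-left ↔ bottom-right diagonal).

Shapes have swapped their row and column positions — what was in the top-right is now in the bottom-left — a diagonal reflection.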